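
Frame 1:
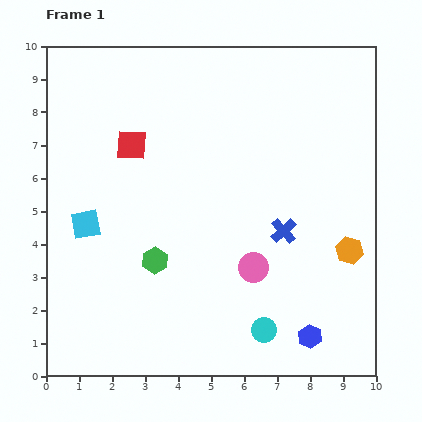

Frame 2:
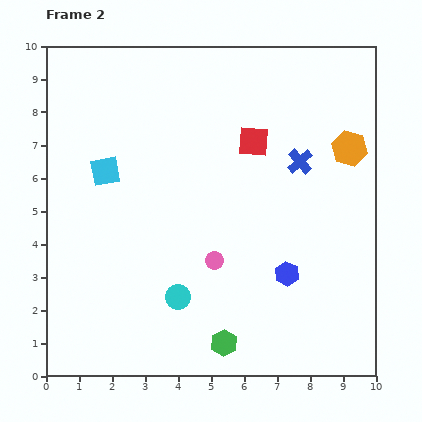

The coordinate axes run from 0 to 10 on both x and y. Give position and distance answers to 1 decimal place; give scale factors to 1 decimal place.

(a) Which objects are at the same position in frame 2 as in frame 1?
none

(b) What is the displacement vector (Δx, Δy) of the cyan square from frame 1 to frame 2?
(0.6, 1.6)

The cyan square was at (1.2, 4.6) in frame 1 and (1.8, 6.2) in frame 2.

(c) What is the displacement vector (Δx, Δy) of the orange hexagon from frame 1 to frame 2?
(0.0, 3.1)

The orange hexagon was at (9.2, 3.8) in frame 1 and (9.2, 6.9) in frame 2.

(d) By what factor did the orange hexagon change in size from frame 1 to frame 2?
1.3×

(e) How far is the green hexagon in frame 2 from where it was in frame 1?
3.3

The green hexagon moved from (3.3, 3.5) to (5.4, 1.0), a distance of √(2.1² + 2.5²) ≈ 3.3.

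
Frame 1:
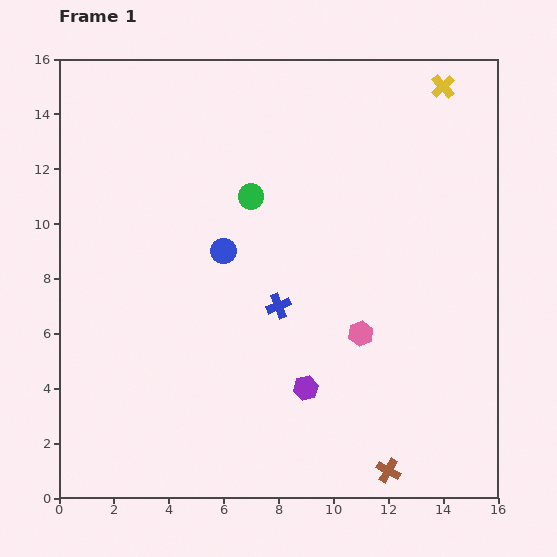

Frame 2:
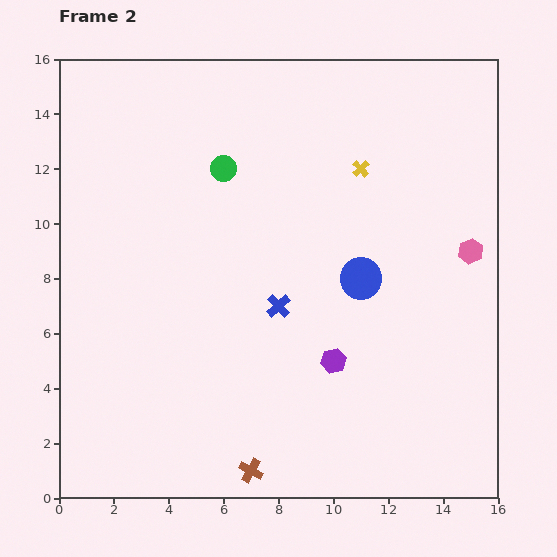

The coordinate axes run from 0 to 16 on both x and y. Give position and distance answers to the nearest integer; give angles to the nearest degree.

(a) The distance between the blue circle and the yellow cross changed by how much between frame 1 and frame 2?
-6

Distance in frame 1: 10. Distance in frame 2: 4.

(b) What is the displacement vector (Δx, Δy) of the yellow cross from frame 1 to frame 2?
(-3, -3)

The yellow cross was at (14, 15) in frame 1 and (11, 12) in frame 2.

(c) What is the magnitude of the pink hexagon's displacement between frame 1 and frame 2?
5

The pink hexagon moved from (11, 6) to (15, 9), a distance of √(4² + 3²) ≈ 5.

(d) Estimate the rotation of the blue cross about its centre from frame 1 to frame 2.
22° counter-clockwise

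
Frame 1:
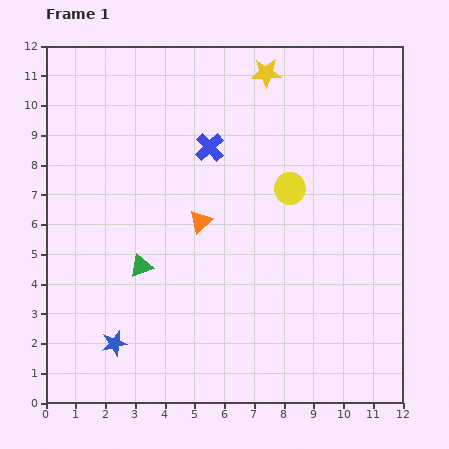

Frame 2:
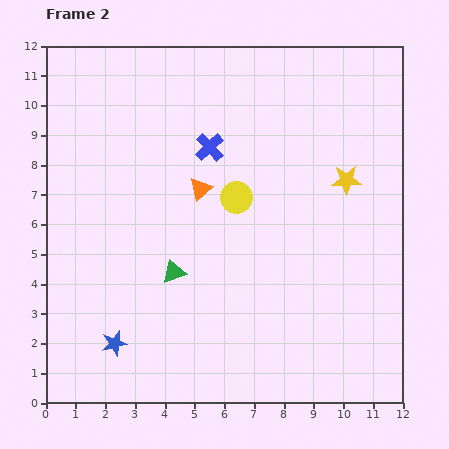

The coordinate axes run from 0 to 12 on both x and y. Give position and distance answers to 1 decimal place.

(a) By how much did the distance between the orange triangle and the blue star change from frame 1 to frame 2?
+1.0

Distance in frame 1: 5.0. Distance in frame 2: 6.0.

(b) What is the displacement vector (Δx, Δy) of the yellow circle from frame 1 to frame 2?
(-1.8, -0.3)

The yellow circle was at (8.2, 7.2) in frame 1 and (6.4, 6.9) in frame 2.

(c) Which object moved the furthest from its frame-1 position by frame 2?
the yellow star

(moved 4.5; next 1.8)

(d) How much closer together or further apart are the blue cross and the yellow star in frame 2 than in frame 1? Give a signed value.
+1.6

Distance in frame 1: 3.1. Distance in frame 2: 4.7.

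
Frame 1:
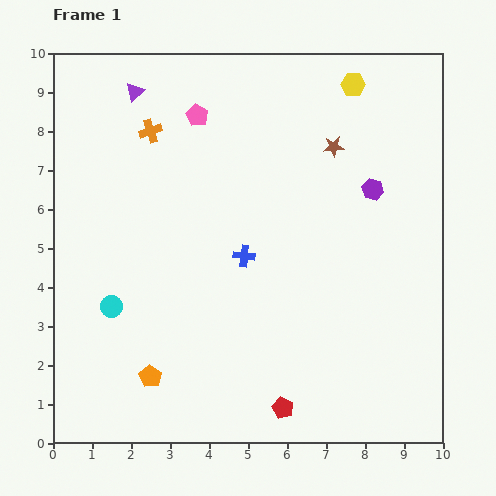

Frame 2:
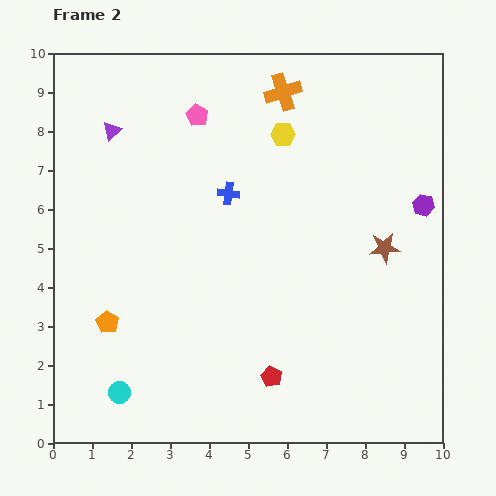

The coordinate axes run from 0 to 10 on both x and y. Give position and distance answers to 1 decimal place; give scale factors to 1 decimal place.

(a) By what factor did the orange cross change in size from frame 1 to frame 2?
1.6×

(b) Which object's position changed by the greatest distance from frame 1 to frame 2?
the orange cross

(moved 3.5; next 2.9)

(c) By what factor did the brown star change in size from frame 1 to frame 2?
1.4×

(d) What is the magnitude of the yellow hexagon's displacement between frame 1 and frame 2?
2.2

The yellow hexagon moved from (7.7, 9.2) to (5.9, 7.9), a distance of √(1.8² + 1.3²) ≈ 2.2.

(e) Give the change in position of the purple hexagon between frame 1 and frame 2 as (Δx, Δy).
(1.3, -0.4)

The purple hexagon was at (8.2, 6.5) in frame 1 and (9.5, 6.1) in frame 2.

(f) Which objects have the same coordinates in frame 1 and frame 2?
the pink pentagon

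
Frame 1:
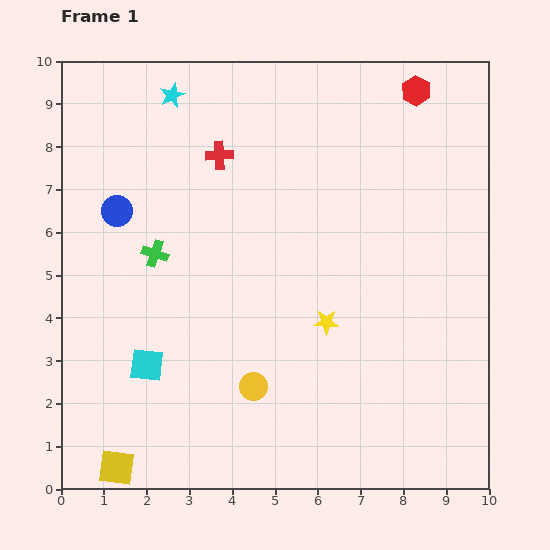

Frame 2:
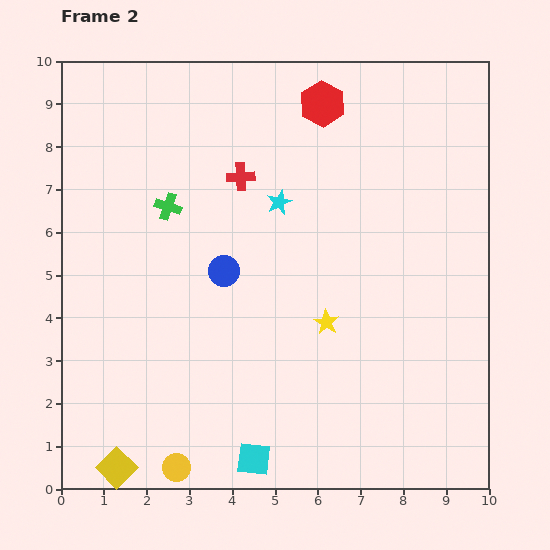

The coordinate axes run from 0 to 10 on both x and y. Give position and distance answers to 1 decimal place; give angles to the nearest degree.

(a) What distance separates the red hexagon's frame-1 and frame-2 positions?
2.2

The red hexagon moved from (8.3, 9.3) to (6.1, 9.0), a distance of √(2.2² + 0.3²) ≈ 2.2.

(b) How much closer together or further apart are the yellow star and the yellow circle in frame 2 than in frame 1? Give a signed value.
+2.6

Distance in frame 1: 2.3. Distance in frame 2: 4.9.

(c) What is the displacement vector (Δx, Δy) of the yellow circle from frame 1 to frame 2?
(-1.8, -1.9)

The yellow circle was at (4.5, 2.4) in frame 1 and (2.7, 0.5) in frame 2.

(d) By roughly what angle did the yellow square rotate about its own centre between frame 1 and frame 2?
37° clockwise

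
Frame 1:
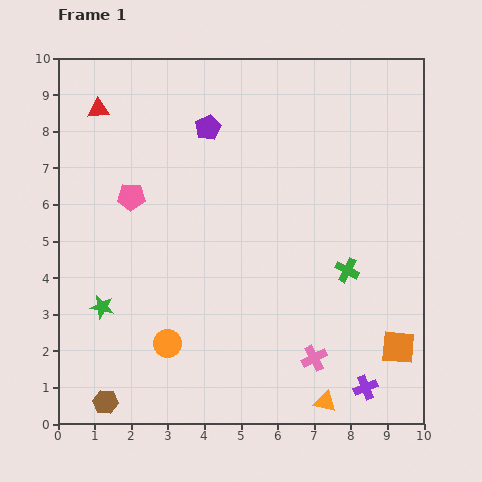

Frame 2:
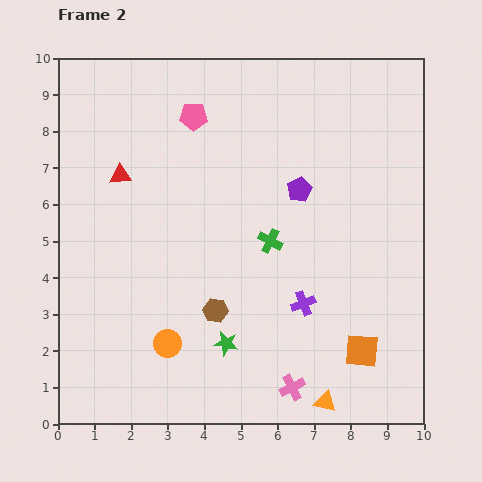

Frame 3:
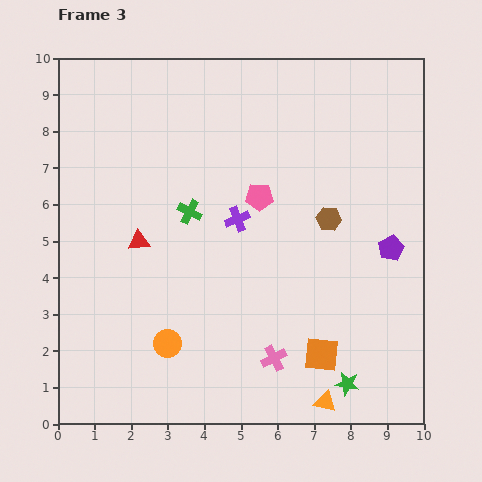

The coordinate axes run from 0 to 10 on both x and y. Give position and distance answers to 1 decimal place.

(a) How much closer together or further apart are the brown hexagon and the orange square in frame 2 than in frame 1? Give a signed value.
-4.0

Distance in frame 1: 8.1. Distance in frame 2: 4.1.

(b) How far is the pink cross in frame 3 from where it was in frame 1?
1.1

The pink cross moved from (7.0, 1.8) to (5.9, 1.8), a distance of √(1.1² + 0.0²) ≈ 1.1.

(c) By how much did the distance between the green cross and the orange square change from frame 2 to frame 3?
+1.4

Distance in frame 2: 3.9. Distance in frame 3: 5.3.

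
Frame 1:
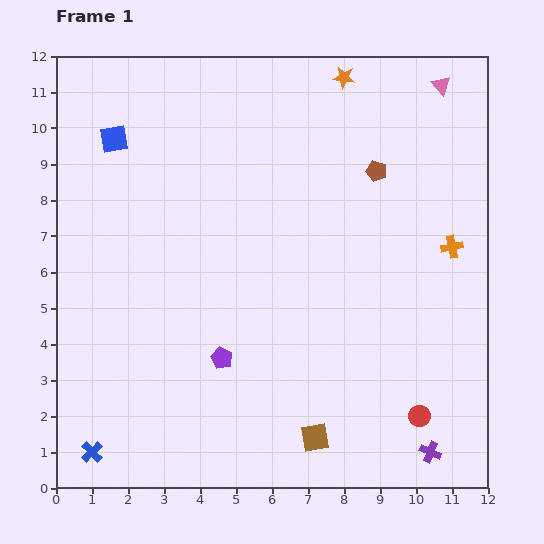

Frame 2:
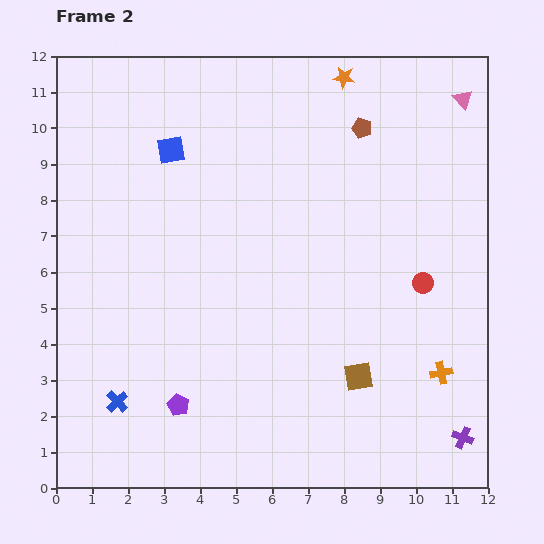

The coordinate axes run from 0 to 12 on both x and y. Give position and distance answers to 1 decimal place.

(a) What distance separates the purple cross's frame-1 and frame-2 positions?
1.0

The purple cross moved from (10.4, 1.0) to (11.3, 1.4), a distance of √(0.9² + 0.4²) ≈ 1.0.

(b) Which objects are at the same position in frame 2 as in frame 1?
the orange star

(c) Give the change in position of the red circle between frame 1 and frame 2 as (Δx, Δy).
(0.1, 3.7)

The red circle was at (10.1, 2.0) in frame 1 and (10.2, 5.7) in frame 2.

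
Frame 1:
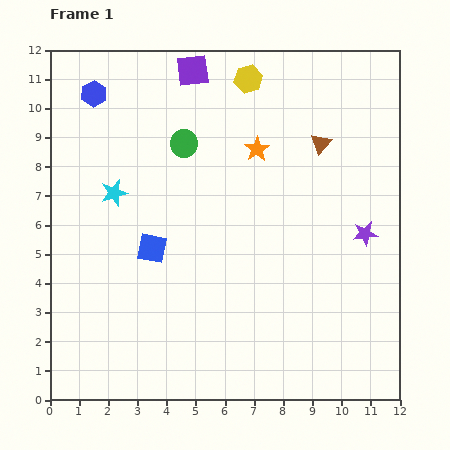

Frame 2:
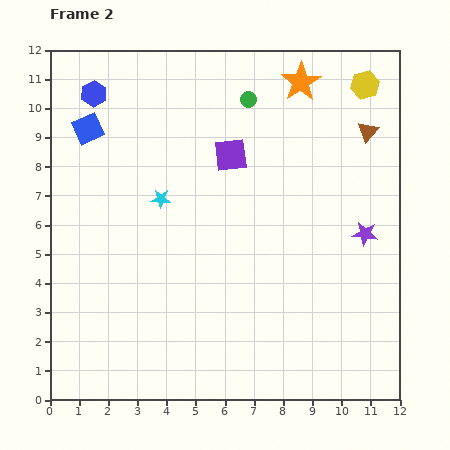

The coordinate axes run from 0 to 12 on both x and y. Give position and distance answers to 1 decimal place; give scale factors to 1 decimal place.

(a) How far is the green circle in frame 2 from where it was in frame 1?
2.7

The green circle moved from (4.6, 8.8) to (6.8, 10.3), a distance of √(2.2² + 1.5²) ≈ 2.7.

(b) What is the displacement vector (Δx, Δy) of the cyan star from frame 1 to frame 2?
(1.6, -0.2)

The cyan star was at (2.2, 7.1) in frame 1 and (3.8, 6.9) in frame 2.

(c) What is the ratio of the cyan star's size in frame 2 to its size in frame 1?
0.7×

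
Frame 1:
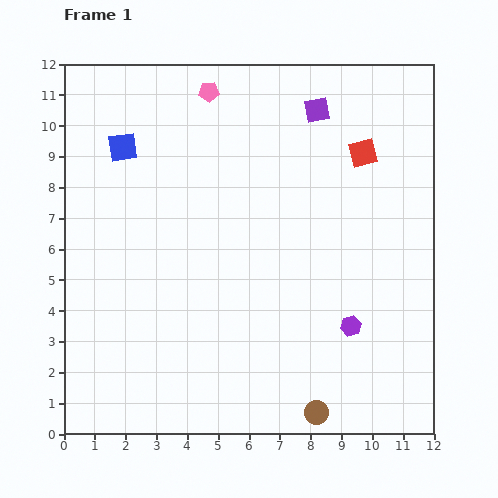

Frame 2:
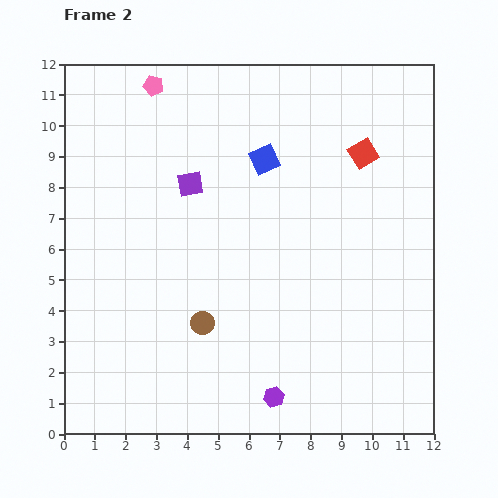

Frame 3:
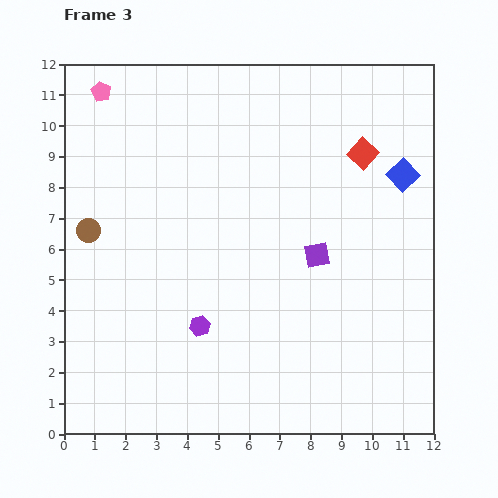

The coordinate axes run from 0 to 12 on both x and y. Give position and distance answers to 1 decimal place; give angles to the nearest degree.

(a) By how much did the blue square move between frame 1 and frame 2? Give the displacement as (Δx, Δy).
(4.6, -0.4)

The blue square was at (1.9, 9.3) in frame 1 and (6.5, 8.9) in frame 2.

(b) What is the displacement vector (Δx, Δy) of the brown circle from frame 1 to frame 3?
(-7.4, 5.9)

The brown circle was at (8.2, 0.7) in frame 1 and (0.8, 6.6) in frame 3.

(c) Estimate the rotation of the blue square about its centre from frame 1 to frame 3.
35° counter-clockwise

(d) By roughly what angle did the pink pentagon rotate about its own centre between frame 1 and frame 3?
30° clockwise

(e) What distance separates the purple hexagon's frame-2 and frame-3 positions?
3.3

The purple hexagon moved from (6.8, 1.2) to (4.4, 3.5), a distance of √(2.4² + 2.3²) ≈ 3.3.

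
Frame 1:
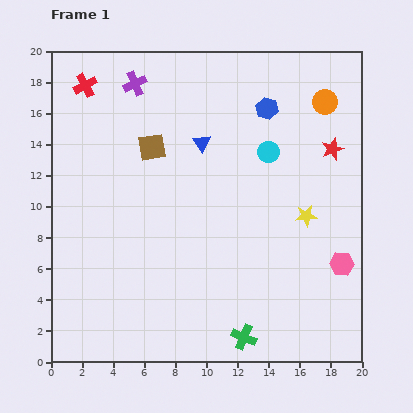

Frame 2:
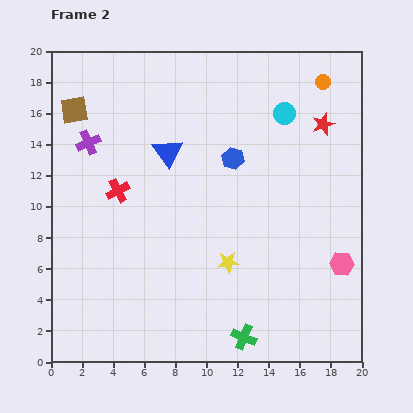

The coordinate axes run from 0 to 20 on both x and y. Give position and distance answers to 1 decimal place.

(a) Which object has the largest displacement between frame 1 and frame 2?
the red cross

(moved 7.1; next 5.8)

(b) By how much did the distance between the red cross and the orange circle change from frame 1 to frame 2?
-0.5

Distance in frame 1: 15.4. Distance in frame 2: 14.9.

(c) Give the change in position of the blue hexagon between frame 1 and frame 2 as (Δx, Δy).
(-2.2, -3.2)

The blue hexagon was at (13.9, 16.3) in frame 1 and (11.7, 13.1) in frame 2.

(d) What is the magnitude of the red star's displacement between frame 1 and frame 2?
1.7

The red star moved from (18.1, 13.7) to (17.5, 15.3), a distance of √(0.6² + 1.6²) ≈ 1.7.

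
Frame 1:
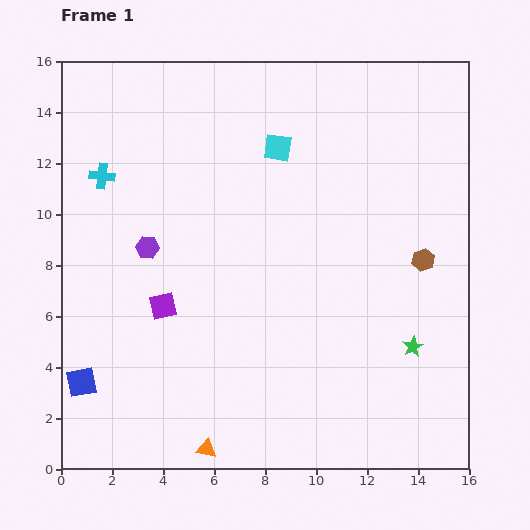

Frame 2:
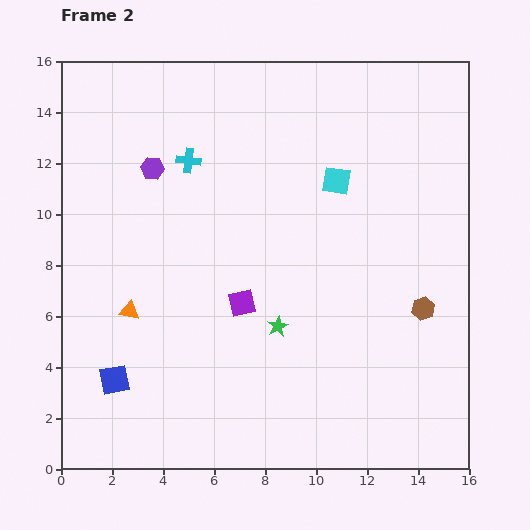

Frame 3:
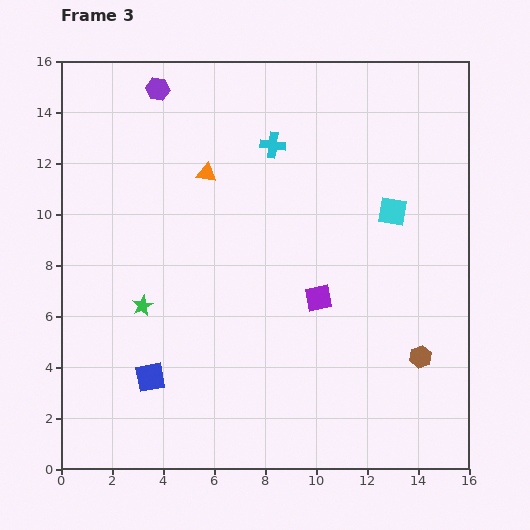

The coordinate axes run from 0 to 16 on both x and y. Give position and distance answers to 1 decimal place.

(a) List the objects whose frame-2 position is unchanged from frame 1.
none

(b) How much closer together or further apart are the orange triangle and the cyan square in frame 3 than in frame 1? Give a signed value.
-4.6

Distance in frame 1: 12.1. Distance in frame 3: 7.5.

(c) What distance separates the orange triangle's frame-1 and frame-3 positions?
10.8

The orange triangle moved from (5.7, 0.8) to (5.7, 11.6), a distance of √(0.0² + 10.8²) ≈ 10.8.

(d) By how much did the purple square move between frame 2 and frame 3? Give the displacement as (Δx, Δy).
(3.0, 0.2)

The purple square was at (7.1, 6.5) in frame 2 and (10.1, 6.7) in frame 3.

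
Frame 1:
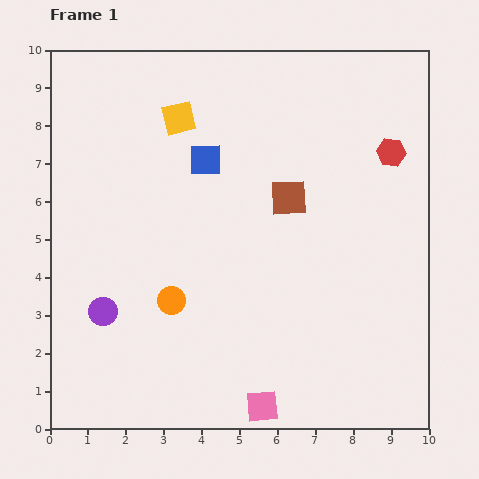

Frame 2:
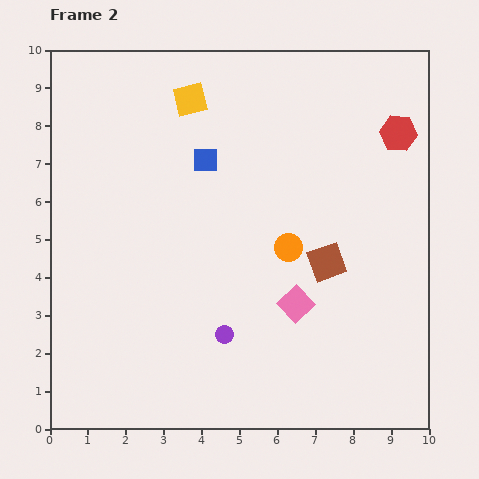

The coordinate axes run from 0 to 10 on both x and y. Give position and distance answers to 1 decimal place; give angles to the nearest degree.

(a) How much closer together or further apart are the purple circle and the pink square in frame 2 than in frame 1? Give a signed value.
-2.8

Distance in frame 1: 4.9. Distance in frame 2: 2.1.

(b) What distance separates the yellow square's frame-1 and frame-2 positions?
0.6

The yellow square moved from (3.4, 8.2) to (3.7, 8.7), a distance of √(0.3² + 0.5²) ≈ 0.6.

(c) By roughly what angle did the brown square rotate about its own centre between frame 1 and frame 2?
16° counter-clockwise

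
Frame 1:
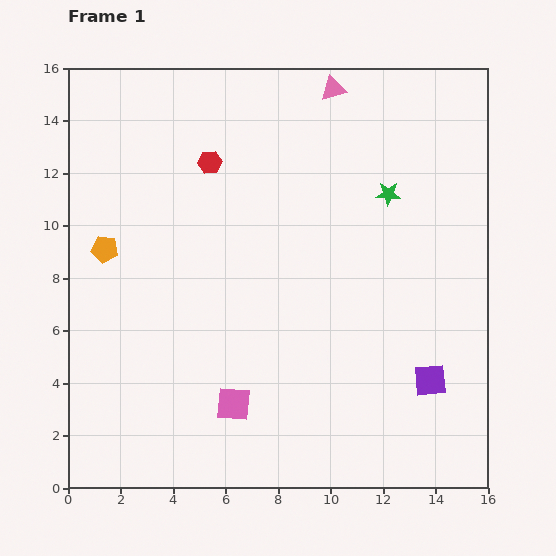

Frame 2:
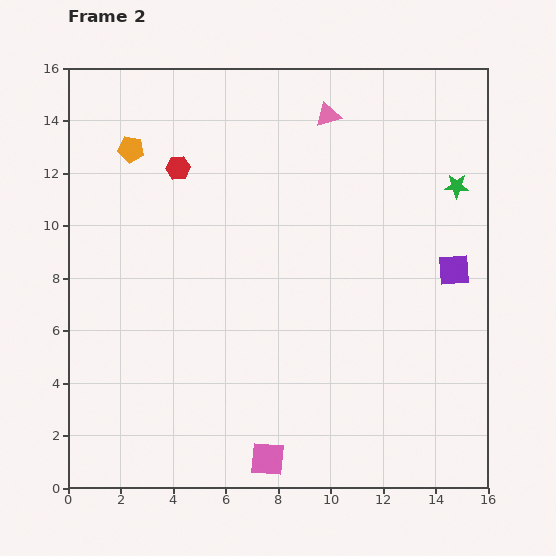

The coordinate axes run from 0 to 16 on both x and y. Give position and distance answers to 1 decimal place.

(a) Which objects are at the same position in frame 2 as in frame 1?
none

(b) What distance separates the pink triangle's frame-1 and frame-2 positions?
1.0

The pink triangle moved from (10.1, 15.2) to (9.9, 14.2), a distance of √(0.2² + 1.0²) ≈ 1.0.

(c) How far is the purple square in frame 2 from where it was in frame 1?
4.3

The purple square moved from (13.8, 4.1) to (14.7, 8.3), a distance of √(0.9² + 4.2²) ≈ 4.3.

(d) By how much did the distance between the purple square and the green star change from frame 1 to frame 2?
-4.1

Distance in frame 1: 7.3. Distance in frame 2: 3.2.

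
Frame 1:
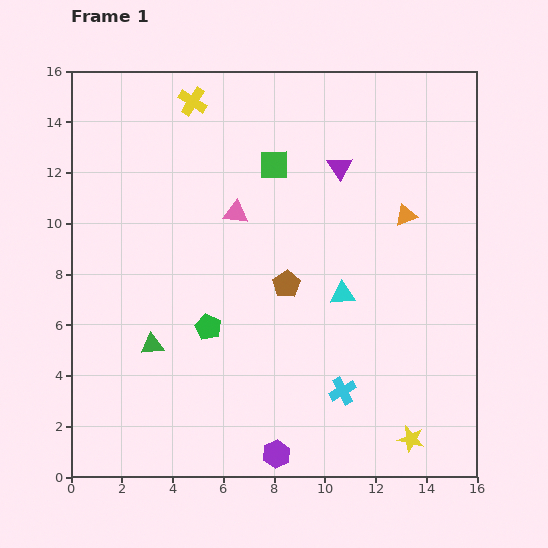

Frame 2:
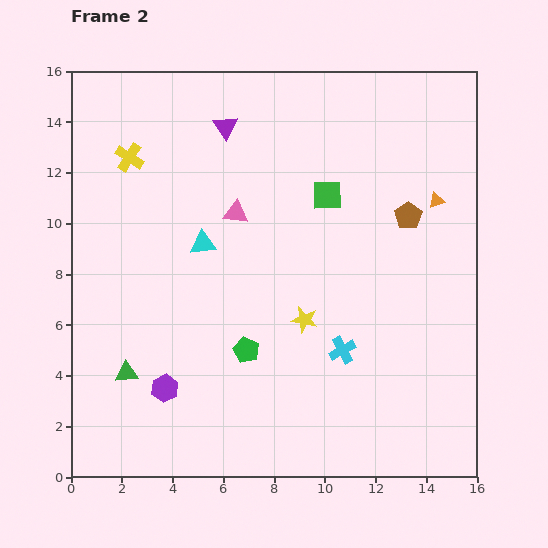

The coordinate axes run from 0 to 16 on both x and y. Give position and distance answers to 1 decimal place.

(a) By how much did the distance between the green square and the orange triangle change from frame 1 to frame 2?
-1.3

Distance in frame 1: 5.6. Distance in frame 2: 4.3.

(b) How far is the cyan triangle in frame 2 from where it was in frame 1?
5.9

The cyan triangle moved from (10.7, 7.2) to (5.2, 9.2), a distance of √(5.5² + 2.0²) ≈ 5.9.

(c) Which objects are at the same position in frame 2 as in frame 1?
the pink triangle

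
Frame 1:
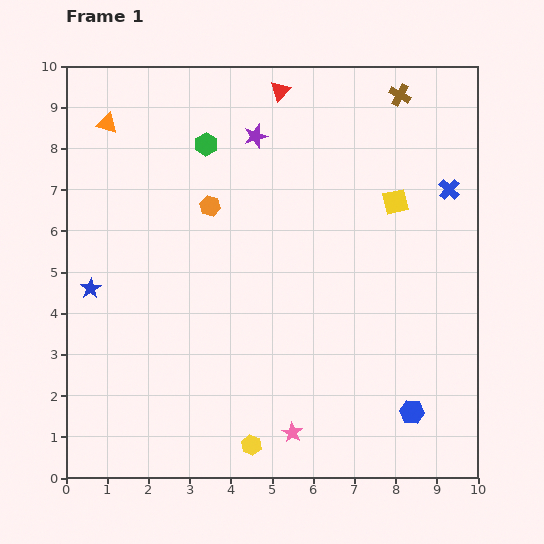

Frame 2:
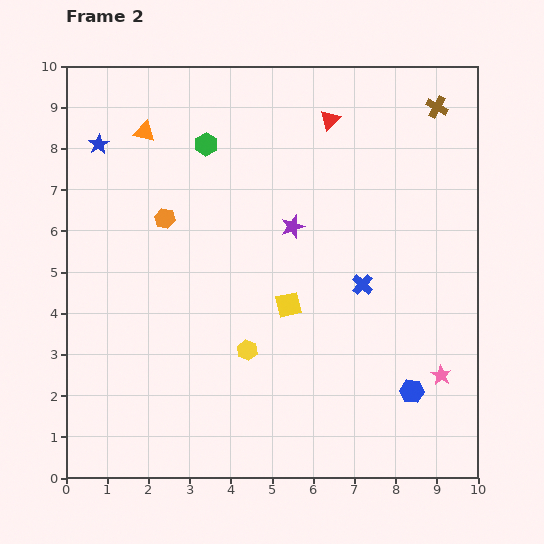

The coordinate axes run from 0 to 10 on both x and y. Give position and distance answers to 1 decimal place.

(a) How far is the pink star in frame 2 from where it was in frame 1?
3.9

The pink star moved from (5.5, 1.1) to (9.1, 2.5), a distance of √(3.6² + 1.4²) ≈ 3.9.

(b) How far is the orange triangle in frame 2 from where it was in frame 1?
0.9

The orange triangle moved from (1.0, 8.6) to (1.9, 8.4), a distance of √(0.9² + 0.2²) ≈ 0.9.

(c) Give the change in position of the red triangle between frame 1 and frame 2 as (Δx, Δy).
(1.2, -0.7)

The red triangle was at (5.2, 9.4) in frame 1 and (6.4, 8.7) in frame 2.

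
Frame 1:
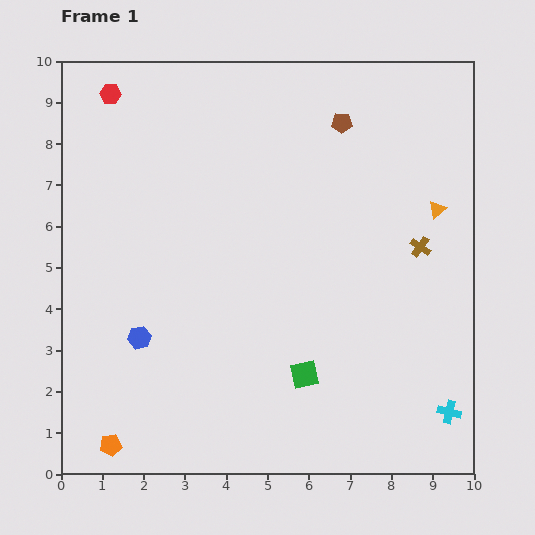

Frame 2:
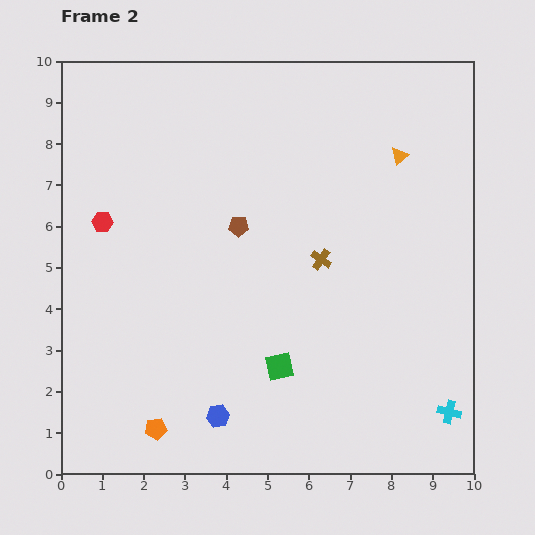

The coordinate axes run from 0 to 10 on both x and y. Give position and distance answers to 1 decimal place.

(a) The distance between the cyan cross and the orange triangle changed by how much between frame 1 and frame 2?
+1.4

Distance in frame 1: 4.9. Distance in frame 2: 6.3.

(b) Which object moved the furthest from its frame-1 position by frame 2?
the brown pentagon

(moved 3.5; next 3.1)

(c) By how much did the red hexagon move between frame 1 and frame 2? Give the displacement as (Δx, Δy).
(-0.2, -3.1)

The red hexagon was at (1.2, 9.2) in frame 1 and (1.0, 6.1) in frame 2.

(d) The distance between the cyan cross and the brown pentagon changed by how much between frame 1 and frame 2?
-0.7

Distance in frame 1: 7.5. Distance in frame 2: 6.8.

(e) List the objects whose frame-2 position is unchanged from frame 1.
the cyan cross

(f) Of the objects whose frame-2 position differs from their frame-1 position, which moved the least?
the green square

(moved 0.6)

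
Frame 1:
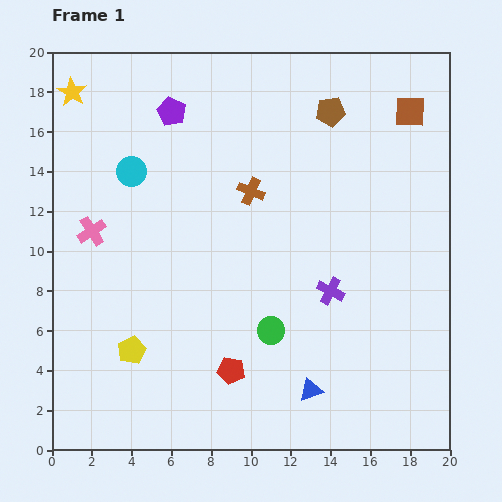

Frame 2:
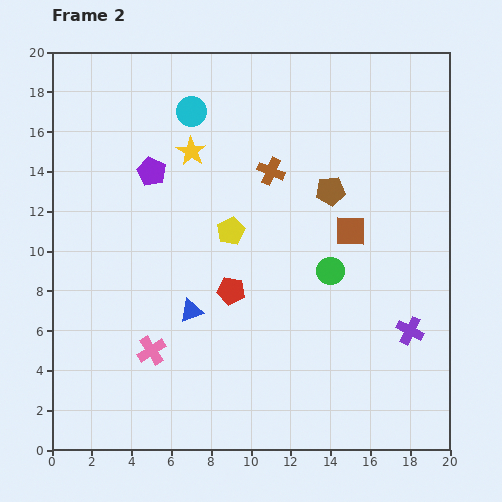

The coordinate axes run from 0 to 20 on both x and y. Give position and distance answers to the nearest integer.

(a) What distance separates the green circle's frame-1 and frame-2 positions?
4

The green circle moved from (11, 6) to (14, 9), a distance of √(3² + 3²) ≈ 4.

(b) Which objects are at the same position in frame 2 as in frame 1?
none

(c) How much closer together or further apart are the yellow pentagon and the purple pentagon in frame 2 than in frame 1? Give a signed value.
-7

Distance in frame 1: 12. Distance in frame 2: 5.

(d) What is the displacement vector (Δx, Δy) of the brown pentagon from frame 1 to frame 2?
(0, -4)

The brown pentagon was at (14, 17) in frame 1 and (14, 13) in frame 2.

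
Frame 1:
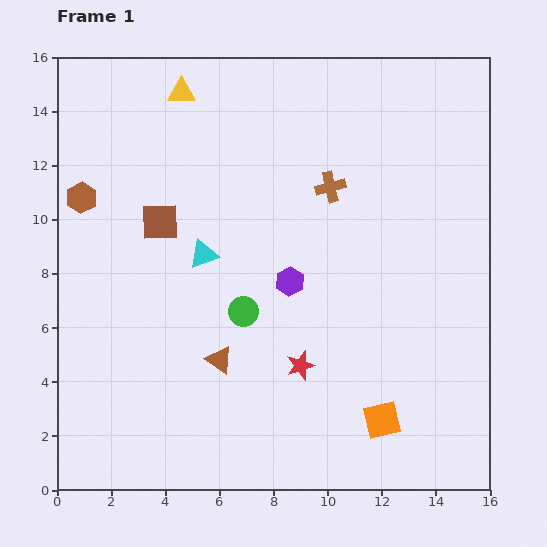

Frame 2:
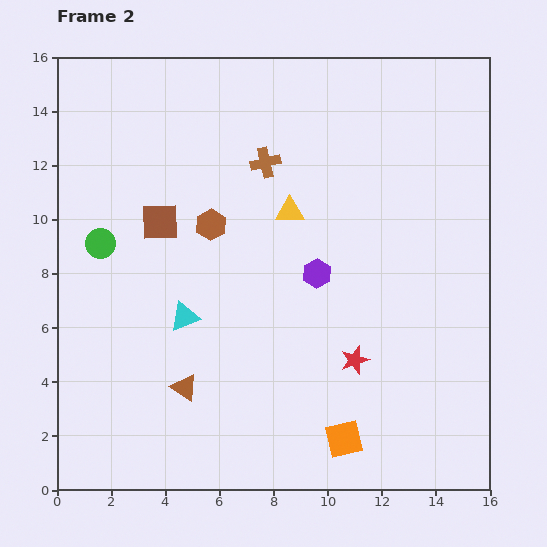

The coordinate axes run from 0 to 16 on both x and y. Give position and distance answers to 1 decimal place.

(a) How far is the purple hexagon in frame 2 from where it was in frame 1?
1.0

The purple hexagon moved from (8.6, 7.7) to (9.6, 8.0), a distance of √(1.0² + 0.3²) ≈ 1.0.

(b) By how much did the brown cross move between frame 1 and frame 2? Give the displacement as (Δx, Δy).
(-2.4, 0.9)

The brown cross was at (10.1, 11.2) in frame 1 and (7.7, 12.1) in frame 2.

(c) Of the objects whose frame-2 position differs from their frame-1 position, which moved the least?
the purple hexagon

(moved 1.0)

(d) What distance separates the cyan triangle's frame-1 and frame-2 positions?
2.4

The cyan triangle moved from (5.4, 8.7) to (4.7, 6.4), a distance of √(0.7² + 2.3²) ≈ 2.4.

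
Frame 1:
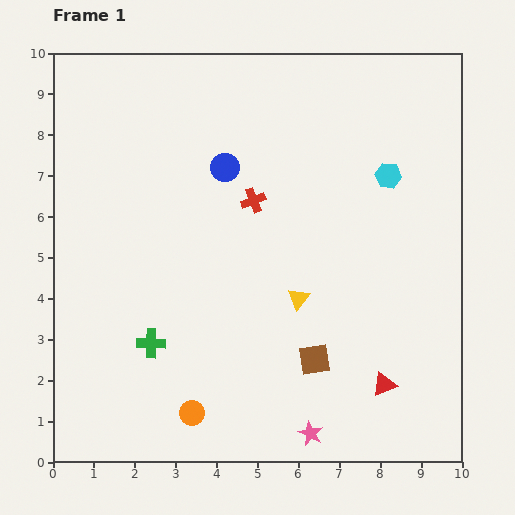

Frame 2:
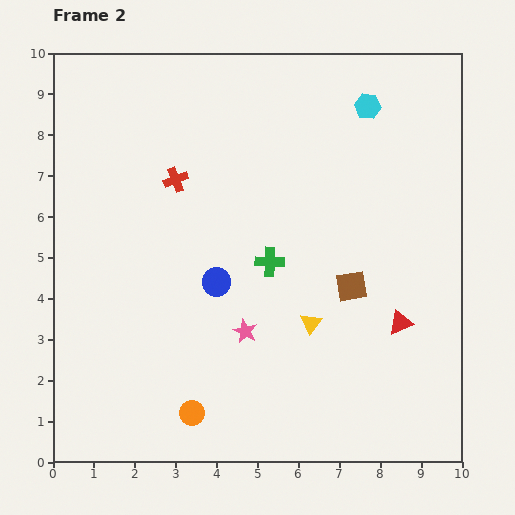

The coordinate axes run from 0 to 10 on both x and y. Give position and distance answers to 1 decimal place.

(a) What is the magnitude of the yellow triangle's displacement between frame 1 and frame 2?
0.7

The yellow triangle moved from (6.0, 4.0) to (6.3, 3.4), a distance of √(0.3² + 0.6²) ≈ 0.7.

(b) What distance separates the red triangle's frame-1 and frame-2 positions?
1.6

The red triangle moved from (8.1, 1.9) to (8.5, 3.4), a distance of √(0.4² + 1.5²) ≈ 1.6.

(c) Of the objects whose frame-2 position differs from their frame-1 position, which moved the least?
the yellow triangle

(moved 0.7)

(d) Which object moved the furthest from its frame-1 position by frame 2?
the green cross

(moved 3.5; next 3.0)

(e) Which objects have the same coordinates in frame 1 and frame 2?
the orange circle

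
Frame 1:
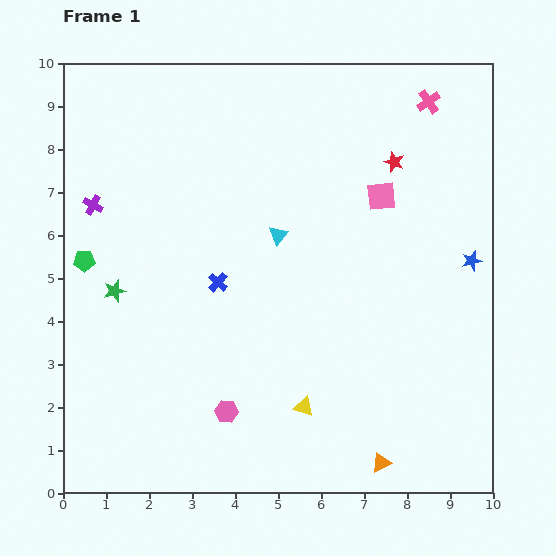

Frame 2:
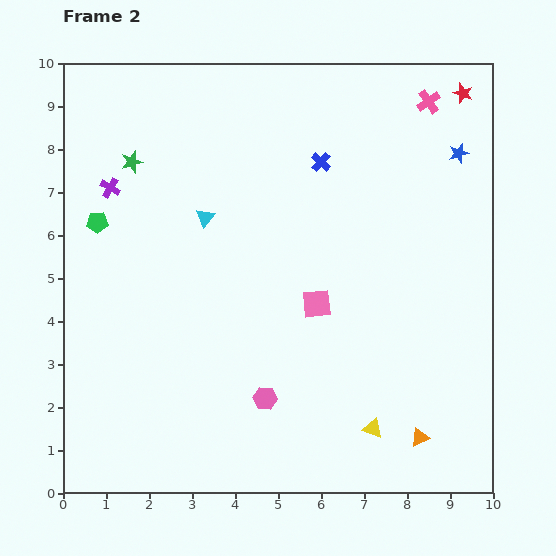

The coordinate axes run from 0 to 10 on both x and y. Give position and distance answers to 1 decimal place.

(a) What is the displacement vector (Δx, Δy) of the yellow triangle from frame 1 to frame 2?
(1.6, -0.5)

The yellow triangle was at (5.6, 2.0) in frame 1 and (7.2, 1.5) in frame 2.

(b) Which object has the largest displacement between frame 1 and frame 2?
the blue cross

(moved 3.7; next 3.0)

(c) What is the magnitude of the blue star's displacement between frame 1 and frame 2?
2.5

The blue star moved from (9.5, 5.4) to (9.2, 7.9), a distance of √(0.3² + 2.5²) ≈ 2.5.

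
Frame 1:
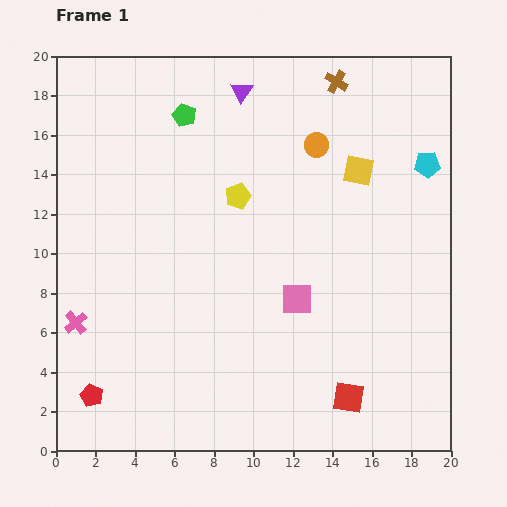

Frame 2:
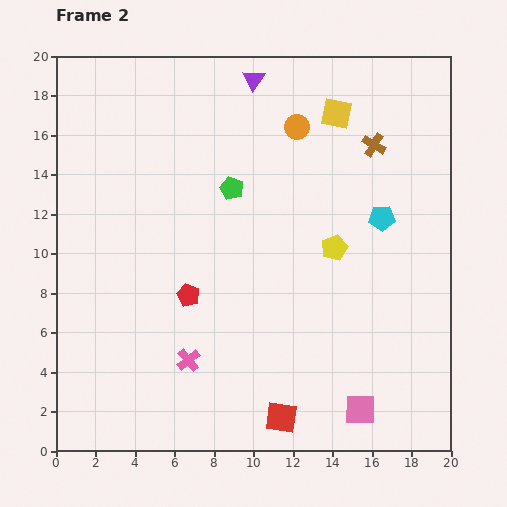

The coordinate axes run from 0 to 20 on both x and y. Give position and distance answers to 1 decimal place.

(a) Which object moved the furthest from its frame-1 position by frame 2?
the red pentagon

(moved 7.1; next 6.4)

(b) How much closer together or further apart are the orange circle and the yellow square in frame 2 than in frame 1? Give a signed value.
-0.4

Distance in frame 1: 2.5. Distance in frame 2: 2.1.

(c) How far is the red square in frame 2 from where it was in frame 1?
3.5

The red square moved from (14.8, 2.7) to (11.4, 1.7), a distance of √(3.4² + 1.0²) ≈ 3.5.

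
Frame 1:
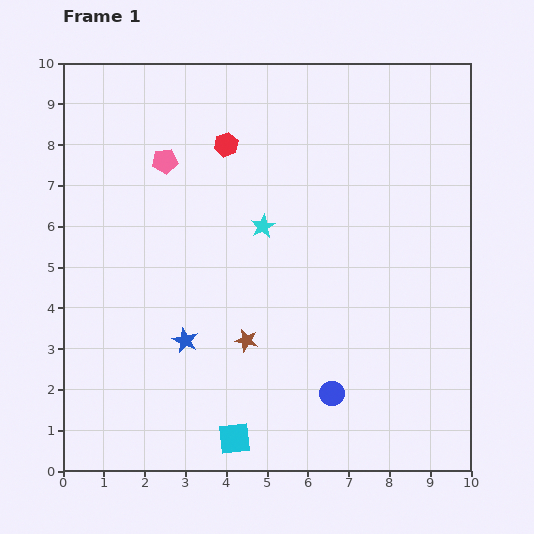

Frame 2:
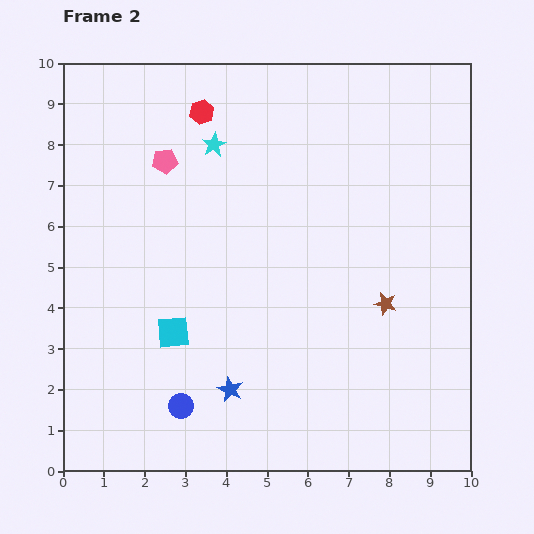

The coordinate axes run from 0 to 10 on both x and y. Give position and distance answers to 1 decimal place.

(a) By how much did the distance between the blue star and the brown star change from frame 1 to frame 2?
+2.8

Distance in frame 1: 1.5. Distance in frame 2: 4.3.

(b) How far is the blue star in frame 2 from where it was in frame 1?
1.6

The blue star moved from (3.0, 3.2) to (4.1, 2.0), a distance of √(1.1² + 1.2²) ≈ 1.6.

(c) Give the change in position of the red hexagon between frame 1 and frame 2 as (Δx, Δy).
(-0.6, 0.8)

The red hexagon was at (4.0, 8.0) in frame 1 and (3.4, 8.8) in frame 2.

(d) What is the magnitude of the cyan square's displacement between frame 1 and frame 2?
3.0

The cyan square moved from (4.2, 0.8) to (2.7, 3.4), a distance of √(1.5² + 2.6²) ≈ 3.0.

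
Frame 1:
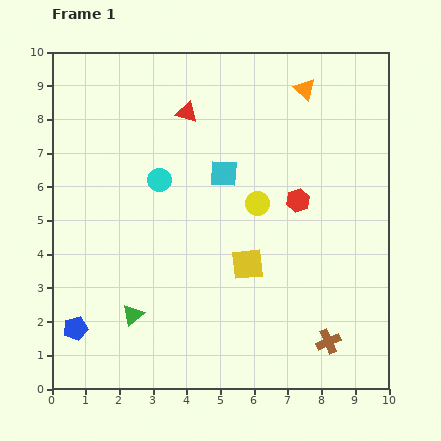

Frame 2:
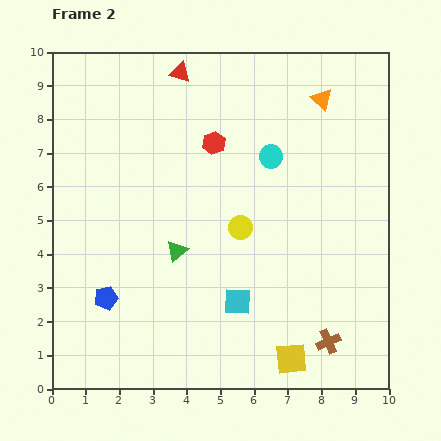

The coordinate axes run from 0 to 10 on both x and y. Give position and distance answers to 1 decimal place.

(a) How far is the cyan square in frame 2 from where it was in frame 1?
3.8

The cyan square moved from (5.1, 6.4) to (5.5, 2.6), a distance of √(0.4² + 3.8²) ≈ 3.8.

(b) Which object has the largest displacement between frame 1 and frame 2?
the cyan square

(moved 3.8; next 3.4)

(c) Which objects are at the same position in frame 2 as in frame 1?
the brown cross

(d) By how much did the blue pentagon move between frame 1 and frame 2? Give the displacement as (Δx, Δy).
(0.9, 0.9)

The blue pentagon was at (0.7, 1.8) in frame 1 and (1.6, 2.7) in frame 2.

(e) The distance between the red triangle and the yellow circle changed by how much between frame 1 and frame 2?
+1.5

Distance in frame 1: 3.4. Distance in frame 2: 4.9.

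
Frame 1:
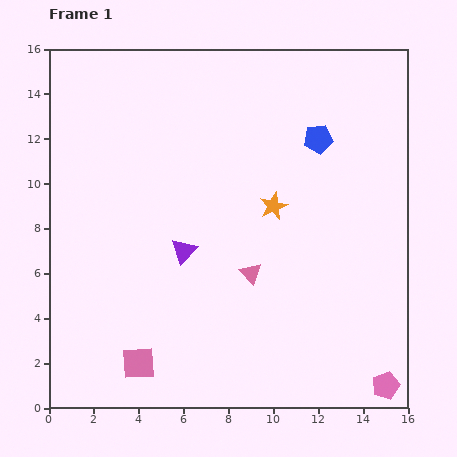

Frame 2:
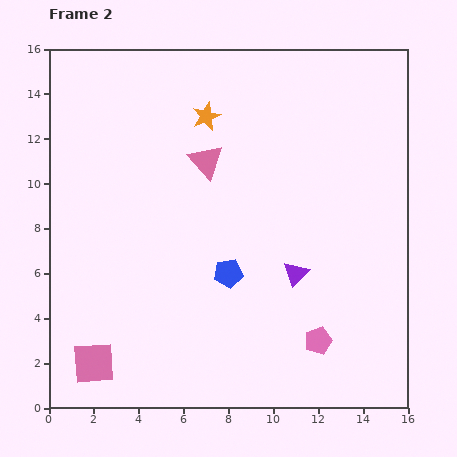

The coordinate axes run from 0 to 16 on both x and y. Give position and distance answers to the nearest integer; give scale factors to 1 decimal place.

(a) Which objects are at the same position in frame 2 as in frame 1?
none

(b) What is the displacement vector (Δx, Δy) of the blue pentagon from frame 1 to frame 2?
(-4, -6)

The blue pentagon was at (12, 12) in frame 1 and (8, 6) in frame 2.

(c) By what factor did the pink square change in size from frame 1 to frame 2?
1.3×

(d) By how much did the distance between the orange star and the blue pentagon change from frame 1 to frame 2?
+3

Distance in frame 1: 4. Distance in frame 2: 7.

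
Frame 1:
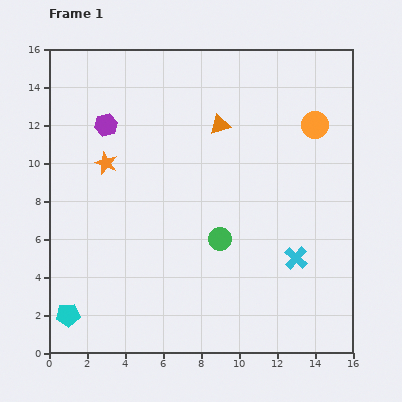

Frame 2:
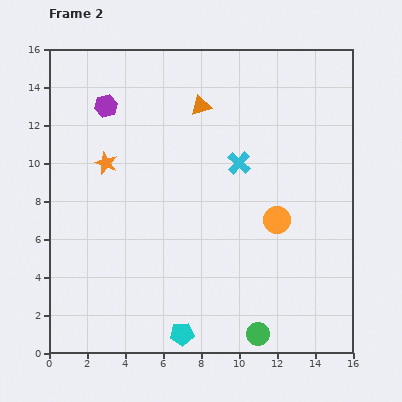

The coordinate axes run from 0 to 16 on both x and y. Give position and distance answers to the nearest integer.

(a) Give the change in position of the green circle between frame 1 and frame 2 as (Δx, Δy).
(2, -5)

The green circle was at (9, 6) in frame 1 and (11, 1) in frame 2.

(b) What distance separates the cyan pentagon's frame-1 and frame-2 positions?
6

The cyan pentagon moved from (1, 2) to (7, 1), a distance of √(6² + 1²) ≈ 6.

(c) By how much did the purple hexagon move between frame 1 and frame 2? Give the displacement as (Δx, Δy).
(0, 1)

The purple hexagon was at (3, 12) in frame 1 and (3, 13) in frame 2.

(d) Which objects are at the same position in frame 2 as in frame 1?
the orange star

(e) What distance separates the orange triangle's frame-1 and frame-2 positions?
1

The orange triangle moved from (9, 12) to (8, 13), a distance of √(1² + 1²) ≈ 1.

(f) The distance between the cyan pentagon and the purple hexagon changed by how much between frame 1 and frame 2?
+3

Distance in frame 1: 10. Distance in frame 2: 13.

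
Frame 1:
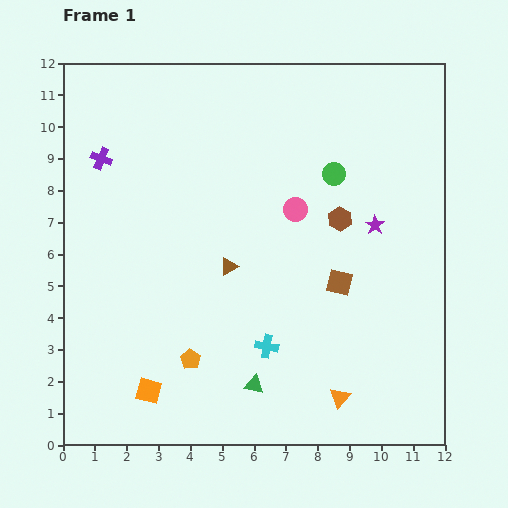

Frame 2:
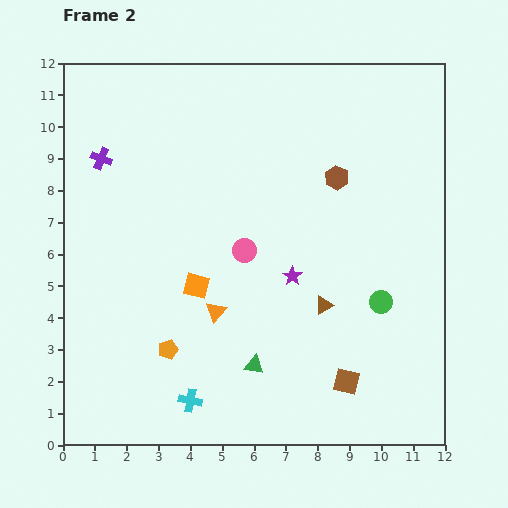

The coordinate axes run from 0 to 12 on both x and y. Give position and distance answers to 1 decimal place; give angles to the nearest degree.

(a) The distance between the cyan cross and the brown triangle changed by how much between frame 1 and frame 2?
+2.4

Distance in frame 1: 2.8. Distance in frame 2: 5.2.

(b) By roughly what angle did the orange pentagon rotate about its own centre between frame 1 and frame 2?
22° clockwise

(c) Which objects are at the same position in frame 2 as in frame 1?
the purple cross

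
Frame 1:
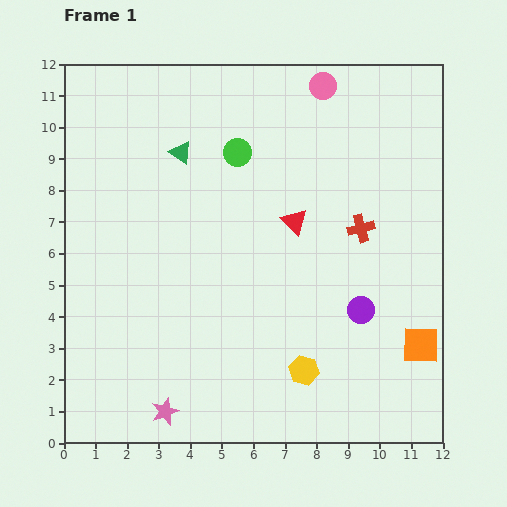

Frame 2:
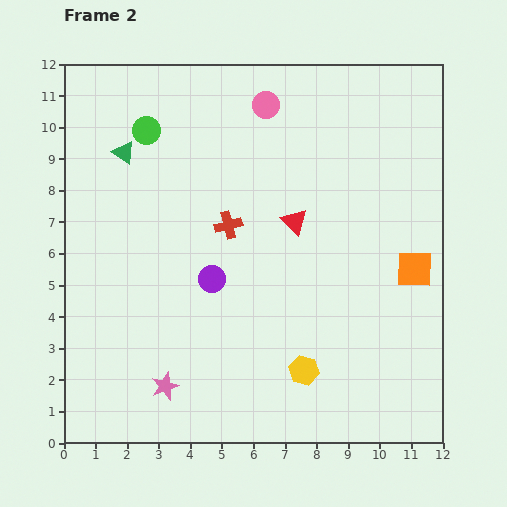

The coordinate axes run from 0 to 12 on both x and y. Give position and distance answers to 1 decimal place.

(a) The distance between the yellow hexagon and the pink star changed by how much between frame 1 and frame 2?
-0.2

Distance in frame 1: 4.6. Distance in frame 2: 4.4.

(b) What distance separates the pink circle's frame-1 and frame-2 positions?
1.9

The pink circle moved from (8.2, 11.3) to (6.4, 10.7), a distance of √(1.8² + 0.6²) ≈ 1.9.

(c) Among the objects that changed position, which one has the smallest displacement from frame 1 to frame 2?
the pink star

(moved 0.8)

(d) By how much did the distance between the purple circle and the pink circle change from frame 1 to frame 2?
-1.4

Distance in frame 1: 7.2. Distance in frame 2: 5.8.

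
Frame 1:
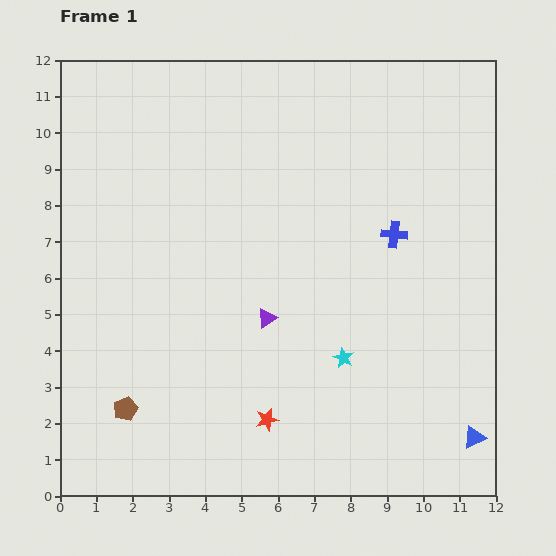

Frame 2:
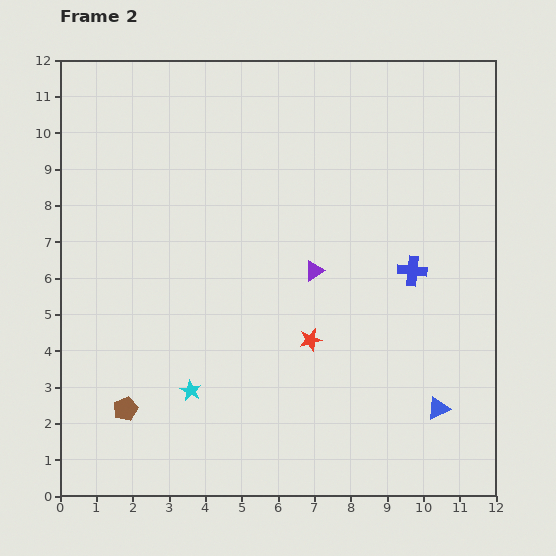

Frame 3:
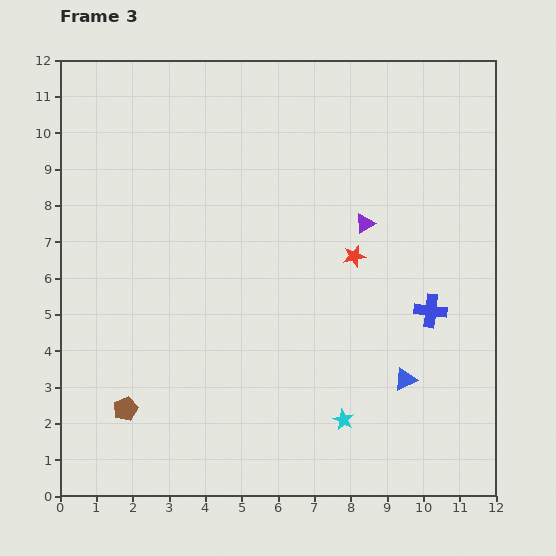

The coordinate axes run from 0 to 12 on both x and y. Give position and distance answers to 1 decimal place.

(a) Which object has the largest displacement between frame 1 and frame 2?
the cyan star

(moved 4.3; next 2.5)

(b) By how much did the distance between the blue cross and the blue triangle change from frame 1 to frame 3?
-4.0

Distance in frame 1: 6.0. Distance in frame 3: 2.0.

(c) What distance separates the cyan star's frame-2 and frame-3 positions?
4.3

The cyan star moved from (3.6, 2.9) to (7.8, 2.1), a distance of √(4.2² + 0.8²) ≈ 4.3.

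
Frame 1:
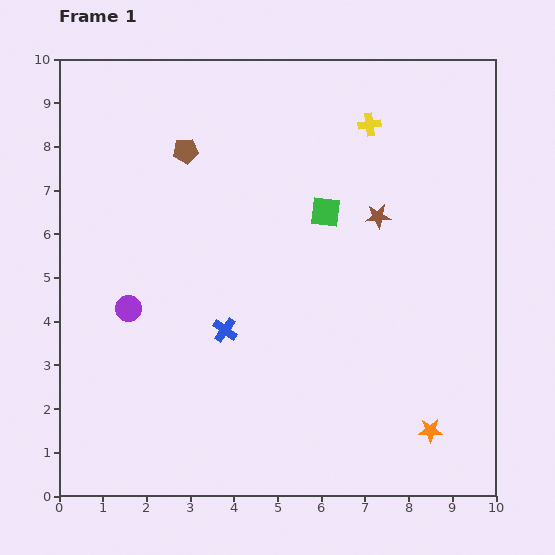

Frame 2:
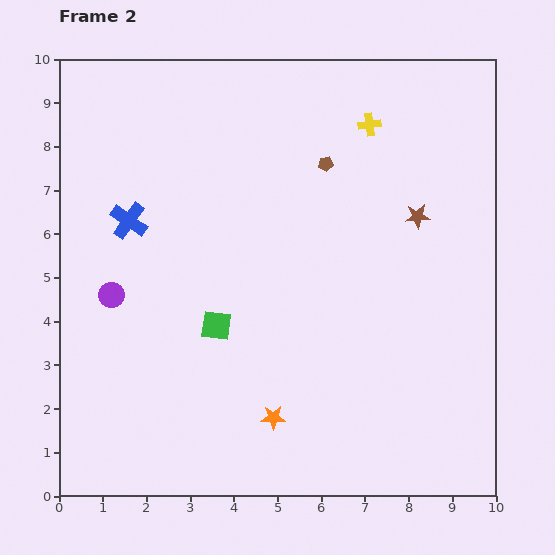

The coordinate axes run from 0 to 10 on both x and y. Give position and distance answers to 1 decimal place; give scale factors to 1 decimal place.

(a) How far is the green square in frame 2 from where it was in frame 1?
3.6

The green square moved from (6.1, 6.5) to (3.6, 3.9), a distance of √(2.5² + 2.6²) ≈ 3.6.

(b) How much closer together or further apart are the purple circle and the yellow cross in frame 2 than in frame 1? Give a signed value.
+0.2

Distance in frame 1: 6.9. Distance in frame 2: 7.1.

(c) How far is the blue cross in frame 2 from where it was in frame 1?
3.3

The blue cross moved from (3.8, 3.8) to (1.6, 6.3), a distance of √(2.2² + 2.5²) ≈ 3.3.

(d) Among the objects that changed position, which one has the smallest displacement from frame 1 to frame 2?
the purple circle

(moved 0.5)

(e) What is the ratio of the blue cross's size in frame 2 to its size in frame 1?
1.5×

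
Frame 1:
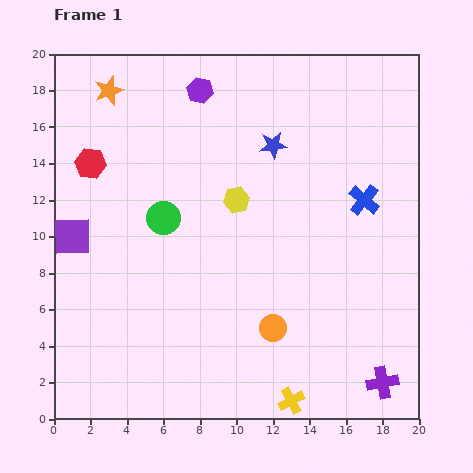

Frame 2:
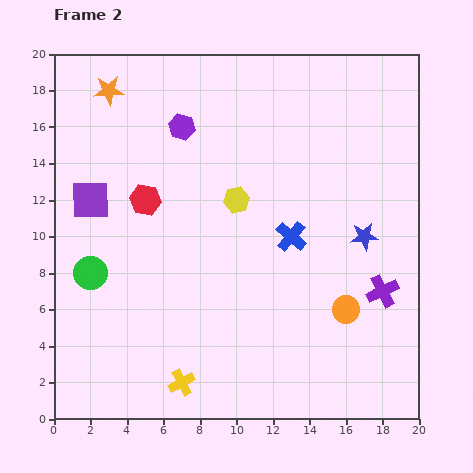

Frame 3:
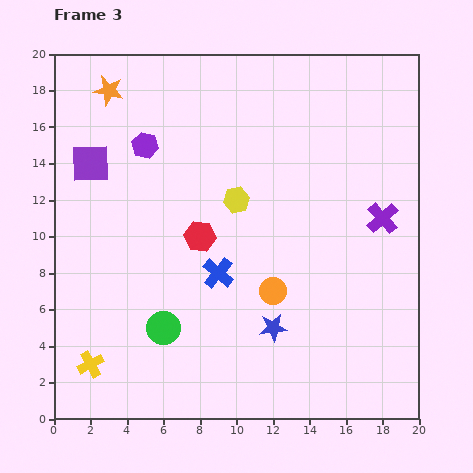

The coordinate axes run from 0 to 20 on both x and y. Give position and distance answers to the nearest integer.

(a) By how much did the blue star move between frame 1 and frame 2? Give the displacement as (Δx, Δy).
(5, -5)

The blue star was at (12, 15) in frame 1 and (17, 10) in frame 2.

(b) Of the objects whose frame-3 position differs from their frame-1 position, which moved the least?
the orange circle

(moved 2)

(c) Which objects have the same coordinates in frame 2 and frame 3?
the yellow hexagon, the orange star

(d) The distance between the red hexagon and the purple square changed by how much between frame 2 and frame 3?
+4

Distance in frame 2: 3. Distance in frame 3: 7.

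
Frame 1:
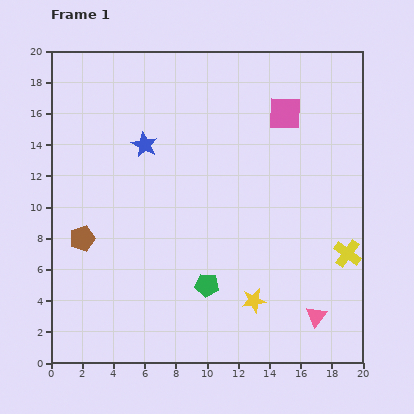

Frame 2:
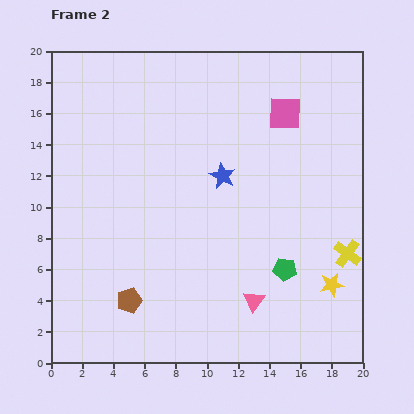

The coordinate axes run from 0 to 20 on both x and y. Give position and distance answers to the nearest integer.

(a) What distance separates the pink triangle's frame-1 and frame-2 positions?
4

The pink triangle moved from (17, 3) to (13, 4), a distance of √(4² + 1²) ≈ 4.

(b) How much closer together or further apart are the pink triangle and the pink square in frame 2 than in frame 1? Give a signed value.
-1

Distance in frame 1: 13. Distance in frame 2: 12.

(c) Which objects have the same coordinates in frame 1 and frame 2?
the pink square, the yellow cross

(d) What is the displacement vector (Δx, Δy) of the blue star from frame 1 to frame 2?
(5, -2)

The blue star was at (6, 14) in frame 1 and (11, 12) in frame 2.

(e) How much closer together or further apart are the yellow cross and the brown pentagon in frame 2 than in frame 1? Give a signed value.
-3

Distance in frame 1: 17. Distance in frame 2: 14.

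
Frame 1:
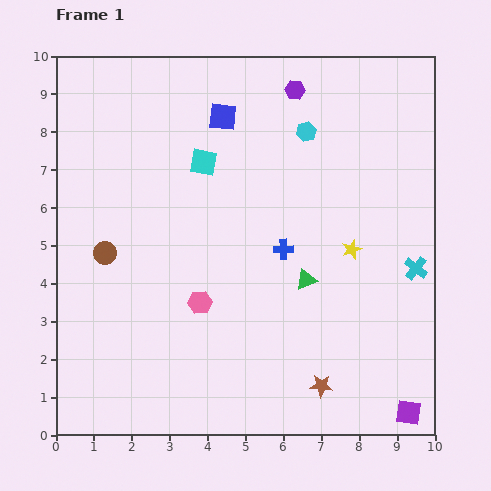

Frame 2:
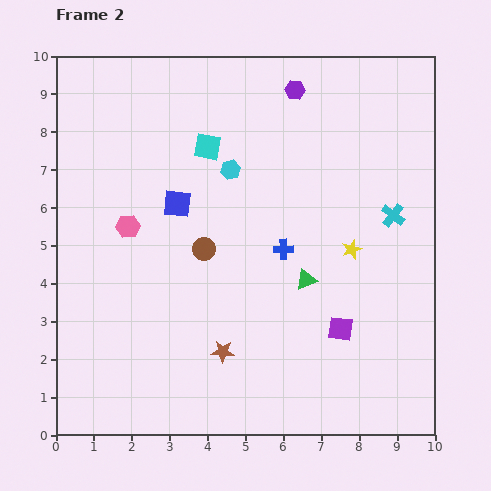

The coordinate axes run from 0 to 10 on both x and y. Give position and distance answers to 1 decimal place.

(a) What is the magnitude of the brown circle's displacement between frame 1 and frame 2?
2.6

The brown circle moved from (1.3, 4.8) to (3.9, 4.9), a distance of √(2.6² + 0.1²) ≈ 2.6.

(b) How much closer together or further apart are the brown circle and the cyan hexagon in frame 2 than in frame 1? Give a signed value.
-4.0

Distance in frame 1: 6.2. Distance in frame 2: 2.2.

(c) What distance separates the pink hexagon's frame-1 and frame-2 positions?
2.8

The pink hexagon moved from (3.8, 3.5) to (1.9, 5.5), a distance of √(1.9² + 2.0²) ≈ 2.8.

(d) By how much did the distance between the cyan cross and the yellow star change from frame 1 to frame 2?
-0.4

Distance in frame 1: 1.8. Distance in frame 2: 1.4.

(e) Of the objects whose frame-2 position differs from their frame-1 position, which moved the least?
the cyan square

(moved 0.4)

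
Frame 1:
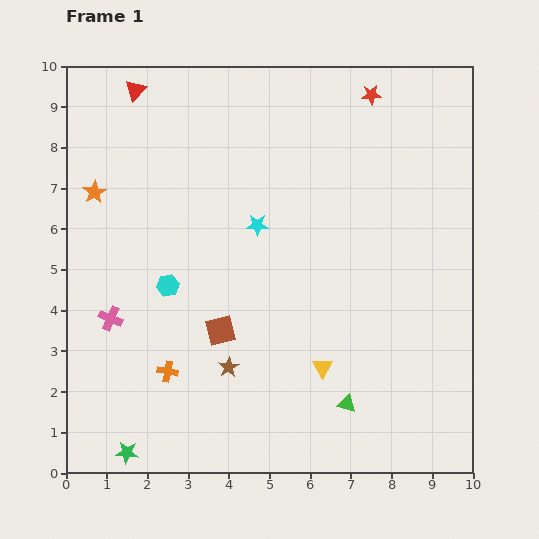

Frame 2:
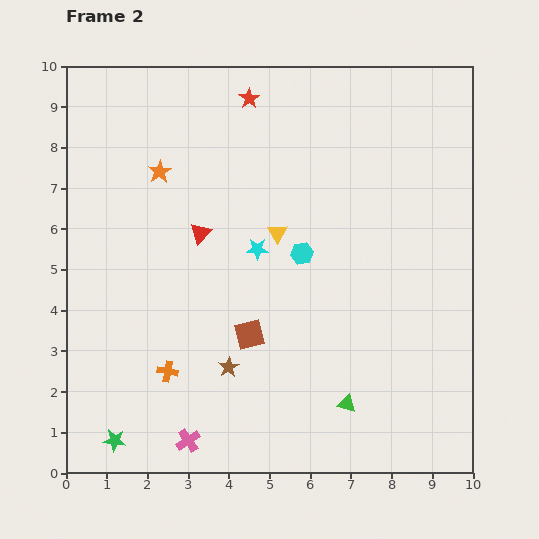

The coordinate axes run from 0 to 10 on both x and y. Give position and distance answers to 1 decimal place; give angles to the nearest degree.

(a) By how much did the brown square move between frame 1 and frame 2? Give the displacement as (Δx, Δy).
(0.7, -0.1)

The brown square was at (3.8, 3.5) in frame 1 and (4.5, 3.4) in frame 2.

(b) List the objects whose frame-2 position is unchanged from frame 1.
the brown star, the orange cross, the green triangle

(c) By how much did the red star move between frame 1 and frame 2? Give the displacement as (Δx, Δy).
(-3.0, -0.1)

The red star was at (7.5, 9.3) in frame 1 and (4.5, 9.2) in frame 2.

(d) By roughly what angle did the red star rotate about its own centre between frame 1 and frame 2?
30° counter-clockwise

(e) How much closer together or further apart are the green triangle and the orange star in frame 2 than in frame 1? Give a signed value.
-0.8

Distance in frame 1: 8.1. Distance in frame 2: 7.3.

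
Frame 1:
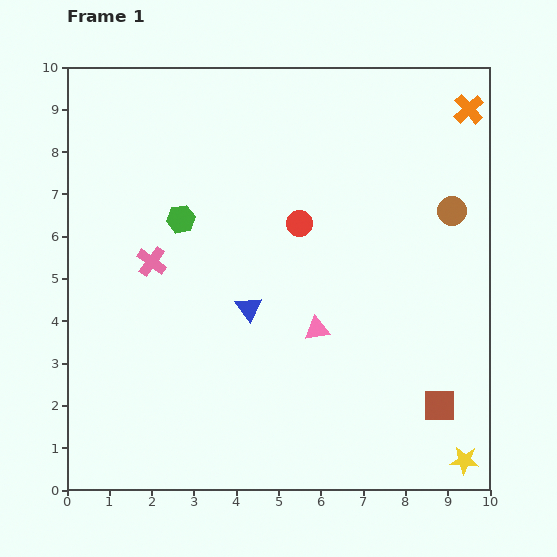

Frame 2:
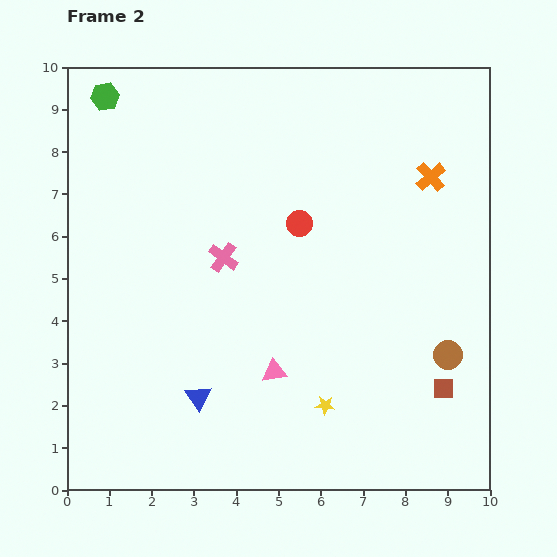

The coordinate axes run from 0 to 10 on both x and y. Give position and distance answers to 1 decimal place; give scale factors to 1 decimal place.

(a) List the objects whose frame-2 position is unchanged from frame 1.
the red circle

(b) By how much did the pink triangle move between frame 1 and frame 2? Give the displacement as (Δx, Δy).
(-1.0, -1.0)

The pink triangle was at (5.9, 3.8) in frame 1 and (4.9, 2.8) in frame 2.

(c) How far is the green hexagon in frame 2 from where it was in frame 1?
3.4

The green hexagon moved from (2.7, 6.4) to (0.9, 9.3), a distance of √(1.8² + 2.9²) ≈ 3.4.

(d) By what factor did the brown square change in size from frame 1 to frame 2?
0.6×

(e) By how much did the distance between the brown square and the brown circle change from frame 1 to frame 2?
-3.8

Distance in frame 1: 4.6. Distance in frame 2: 0.8.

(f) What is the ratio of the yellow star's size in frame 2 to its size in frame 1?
0.7×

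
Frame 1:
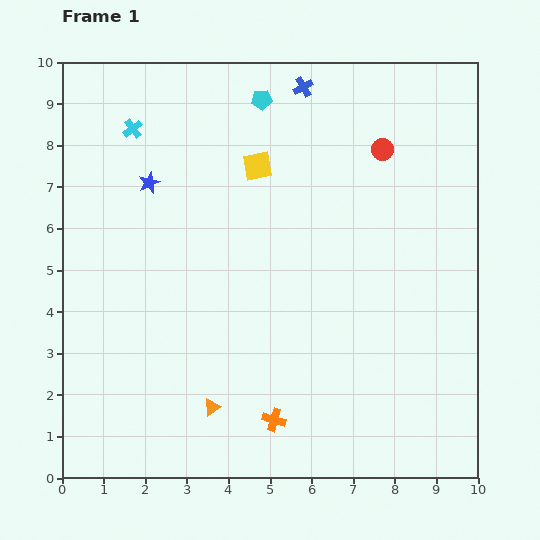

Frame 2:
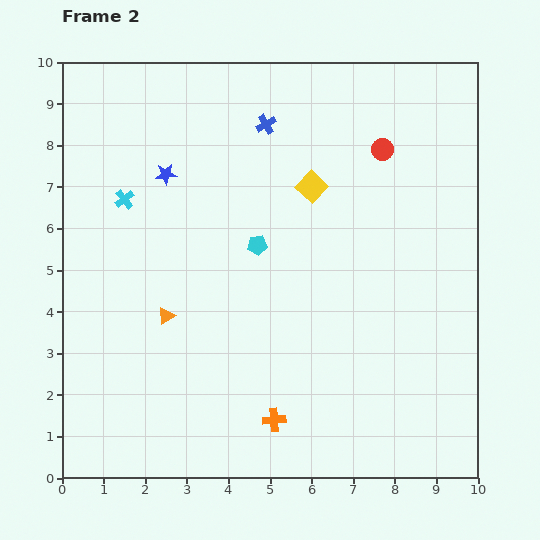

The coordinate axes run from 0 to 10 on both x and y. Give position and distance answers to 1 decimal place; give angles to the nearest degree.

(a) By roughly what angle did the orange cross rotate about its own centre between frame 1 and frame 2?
22° counter-clockwise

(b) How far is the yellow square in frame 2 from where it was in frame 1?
1.4

The yellow square moved from (4.7, 7.5) to (6.0, 7.0), a distance of √(1.3² + 0.5²) ≈ 1.4.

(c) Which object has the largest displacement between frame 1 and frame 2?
the cyan pentagon

(moved 3.5; next 2.5)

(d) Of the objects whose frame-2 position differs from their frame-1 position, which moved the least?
the blue star

(moved 0.4)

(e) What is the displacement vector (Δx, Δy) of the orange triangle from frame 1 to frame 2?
(-1.1, 2.2)

The orange triangle was at (3.6, 1.7) in frame 1 and (2.5, 3.9) in frame 2.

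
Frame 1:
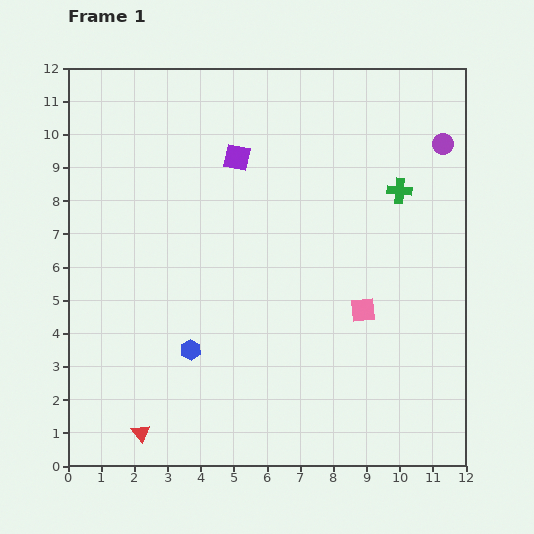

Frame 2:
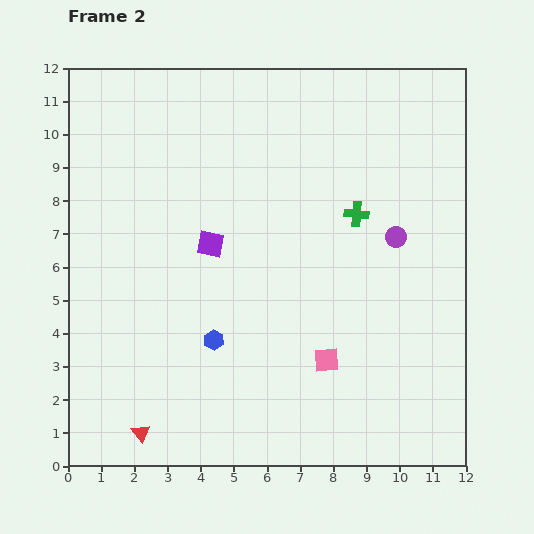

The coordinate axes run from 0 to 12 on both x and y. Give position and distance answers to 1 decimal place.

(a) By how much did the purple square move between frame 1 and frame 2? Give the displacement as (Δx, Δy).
(-0.8, -2.6)

The purple square was at (5.1, 9.3) in frame 1 and (4.3, 6.7) in frame 2.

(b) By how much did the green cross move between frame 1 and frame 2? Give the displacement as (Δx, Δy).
(-1.3, -0.7)

The green cross was at (10.0, 8.3) in frame 1 and (8.7, 7.6) in frame 2.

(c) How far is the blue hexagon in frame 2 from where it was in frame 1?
0.8

The blue hexagon moved from (3.7, 3.5) to (4.4, 3.8), a distance of √(0.7² + 0.3²) ≈ 0.8.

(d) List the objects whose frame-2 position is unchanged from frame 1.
the red triangle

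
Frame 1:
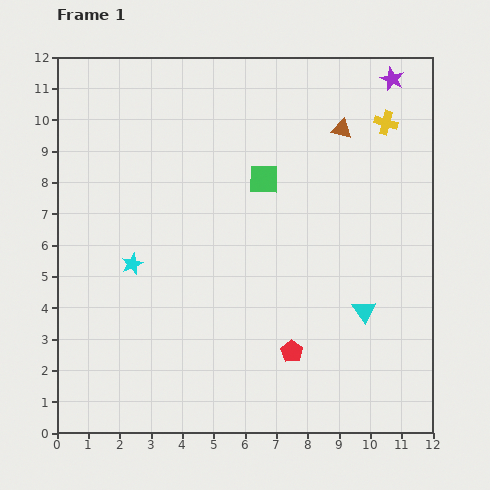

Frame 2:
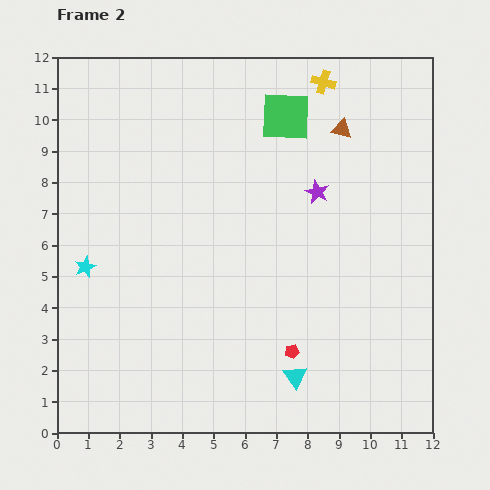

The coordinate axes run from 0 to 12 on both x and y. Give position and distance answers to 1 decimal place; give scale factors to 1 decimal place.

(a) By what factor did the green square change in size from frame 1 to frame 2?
1.7×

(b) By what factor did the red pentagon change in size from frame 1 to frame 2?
0.6×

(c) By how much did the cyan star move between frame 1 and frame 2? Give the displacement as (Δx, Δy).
(-1.5, -0.1)

The cyan star was at (2.4, 5.4) in frame 1 and (0.9, 5.3) in frame 2.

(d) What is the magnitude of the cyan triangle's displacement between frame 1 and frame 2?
3.0

The cyan triangle moved from (9.8, 3.9) to (7.6, 1.8), a distance of √(2.2² + 2.1²) ≈ 3.0.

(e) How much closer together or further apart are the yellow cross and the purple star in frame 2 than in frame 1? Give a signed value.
+2.1

Distance in frame 1: 1.4. Distance in frame 2: 3.5.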